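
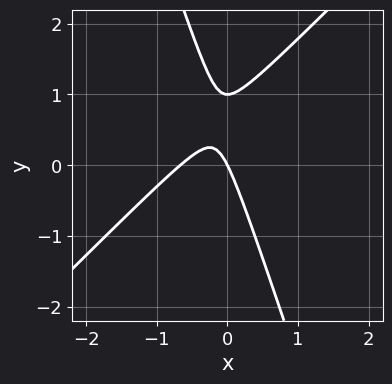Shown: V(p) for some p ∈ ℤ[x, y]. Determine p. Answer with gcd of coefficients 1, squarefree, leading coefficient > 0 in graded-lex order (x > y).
3*x^2 - 2*x*y - y^2 + 2*x + y

1. Degree: a generic line meets the curve in up to 2 points, so deg p = 2.
2. Observable constraints: the y-axis gridline crossings are at y ∈ {0, 1}; one x-axis crossing is at x = 0.
3. Solving for integer coefficients yields p as stated.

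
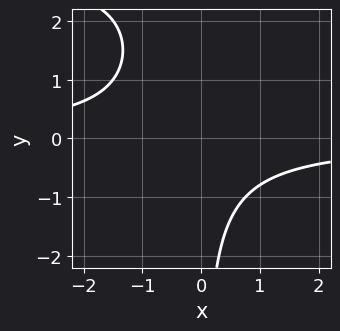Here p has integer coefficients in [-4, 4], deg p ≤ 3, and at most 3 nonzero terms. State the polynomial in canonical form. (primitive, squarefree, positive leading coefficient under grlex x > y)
x*y^2 - 3*x*y - 3

First, the degree is 3 — a generic line meets the curve in up to 3 points.
Next, checking where it meets the axes: it misses every integer gridline on the x-axis; the curve avoids every integer y-axis point in the box.
Finally, assembling these constraints gives the stated polynomial.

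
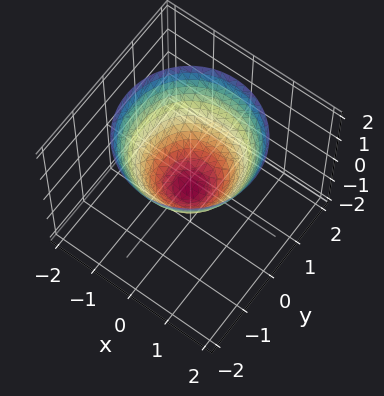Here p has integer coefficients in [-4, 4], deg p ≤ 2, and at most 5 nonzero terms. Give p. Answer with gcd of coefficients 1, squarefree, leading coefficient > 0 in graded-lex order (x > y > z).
(a) Degree: no degree-1 surface has this shape, so deg p = 2.
(b) Symmetries: rotational symmetry about the z-axis ⇒ p depends on x, y only through x² + y².
(c) Observable constraints: a circular section at z = 0 has radius between 0 and 1.
(d) Fitting integer coefficients to these (and the overall shape) gives p.

2*x^2 + 2*y^2 - 2*z - 1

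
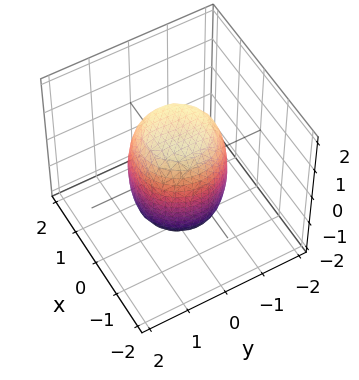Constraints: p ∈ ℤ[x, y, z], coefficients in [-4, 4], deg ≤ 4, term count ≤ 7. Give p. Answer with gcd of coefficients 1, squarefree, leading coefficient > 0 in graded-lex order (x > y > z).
First, the degree is 4 — no degree-3 surface has this shape.
Then, symmetries: the z-axis is an axis of rotation, so x and y enter only as x² + y².
Next, from the visible intercepts: a circular section at z = 1 has radius exactly 1.
Finally, putting this together gives p.

2*x^4 + 4*x^2*y^2 + 2*y^4 - x^2 - y^2 + z^2 - 2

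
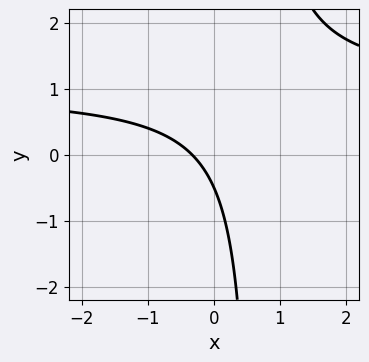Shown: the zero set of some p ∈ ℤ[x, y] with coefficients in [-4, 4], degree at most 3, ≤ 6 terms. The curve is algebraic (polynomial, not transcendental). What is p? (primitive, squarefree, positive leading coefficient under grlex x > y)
(a) The degree is 2 — the shape is more complex than any degree-1 curve.
(b) Matching integer coefficients to the picture gives p.

3*x*y - 3*x - 2*y - 1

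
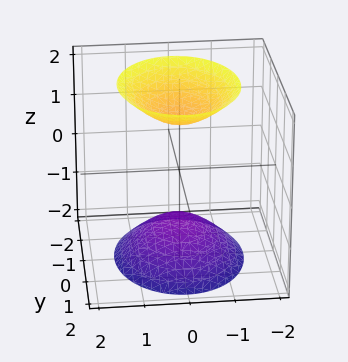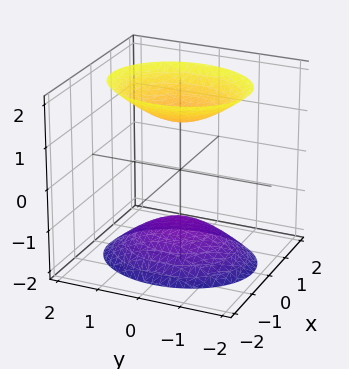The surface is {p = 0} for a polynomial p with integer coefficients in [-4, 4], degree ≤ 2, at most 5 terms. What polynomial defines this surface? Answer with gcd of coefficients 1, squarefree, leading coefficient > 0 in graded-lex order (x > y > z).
1. The picture has 2 separate pieces.
2. The degree is 2 — two separate bowl-shaped sheets opening away from each other; a quadric.
3. Symmetries: it's symmetric under y → −y, forcing even powers of y; the x ↦ −x reflection is a symmetry, so x appears only in even powers; it's symmetric under z → −z, forcing even powers of z.
4. Checking where it meets the axes: no y-intercept at any integer in the box; no x-intercept at any integer in the box.
5. Fitting integer coefficients to these (and the overall shape) gives p.

3*x^2 + 2*y^2 - 2*z^2 + 3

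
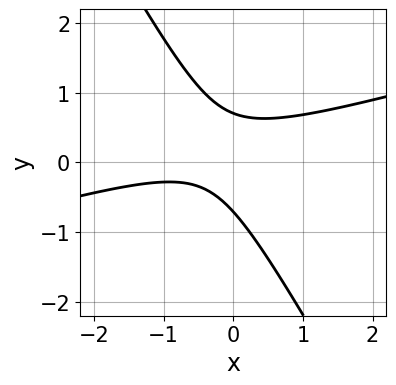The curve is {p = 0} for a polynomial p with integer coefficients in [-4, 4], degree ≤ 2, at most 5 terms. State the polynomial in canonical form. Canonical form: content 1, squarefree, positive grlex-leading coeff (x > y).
First, degree: no degree-1 curve has this shape, so deg p = 2.
Then, from the visible intercepts: no x-intercept at any integer in the box.
Finally, the integer polynomial consistent with all of this is the stated p.

x^2 - 3*x*y - 2*y^2 + x + 1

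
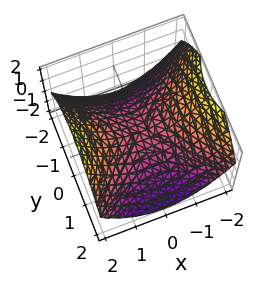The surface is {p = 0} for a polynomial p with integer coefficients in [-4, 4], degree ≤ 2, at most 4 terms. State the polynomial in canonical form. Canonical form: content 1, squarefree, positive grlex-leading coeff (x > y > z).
Degree: a saddle surface; a quadric, so deg p = 2.
Symmetries: the x ↦ −x reflection is a symmetry, so x appears only in even powers; mirror symmetry y ↦ −y ⇒ only even powers of y.
Observable constraints: it crosses the x-axis at the gridline x = 0; it crosses the y-axis at the gridline y = 0.
Solving for integer coefficients yields p as stated.

x^2 - y^2 - 2*z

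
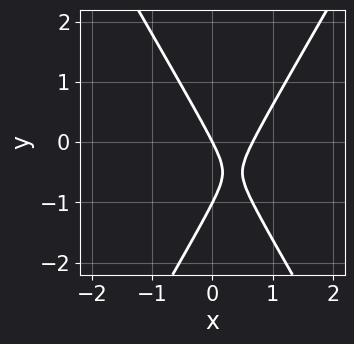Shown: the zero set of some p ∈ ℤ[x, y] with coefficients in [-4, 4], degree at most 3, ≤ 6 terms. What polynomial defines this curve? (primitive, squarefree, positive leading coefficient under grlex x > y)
First, the degree is 2 — a generic line meets the curve in up to 2 points.
Next, observable constraints: the y-axis gridline crossings are at y ∈ {-1, 0}; it meets the x-axis at x = 0 (among the integer gridlines).
Finally, fitting integer coefficients to these (and the overall shape) gives p.

3*x^2 - y^2 - 2*x - y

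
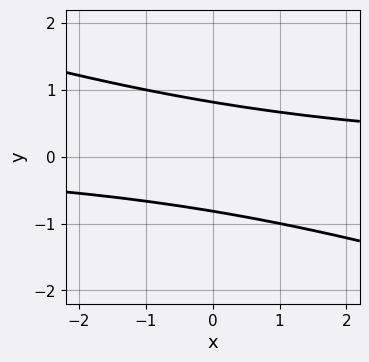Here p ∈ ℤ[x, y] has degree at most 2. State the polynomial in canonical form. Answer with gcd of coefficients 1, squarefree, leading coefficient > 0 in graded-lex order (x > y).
x*y + 3*y^2 - 2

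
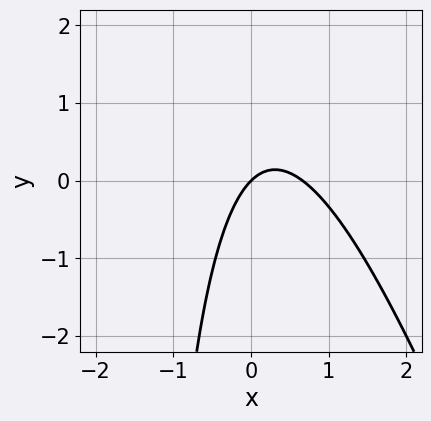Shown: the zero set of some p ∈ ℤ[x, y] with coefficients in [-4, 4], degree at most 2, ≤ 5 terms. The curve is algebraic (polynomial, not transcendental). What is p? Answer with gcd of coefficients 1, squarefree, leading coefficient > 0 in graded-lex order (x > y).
(a) The degree is 2 — no degree-1 curve has this shape.
(b) Against the integer gridlines: it crosses the x-axis at the gridline x = 0; it crosses the y-axis at the gridline y = 0.
(c) Putting this together gives p.

3*x^2 + x*y - 2*x + 2*y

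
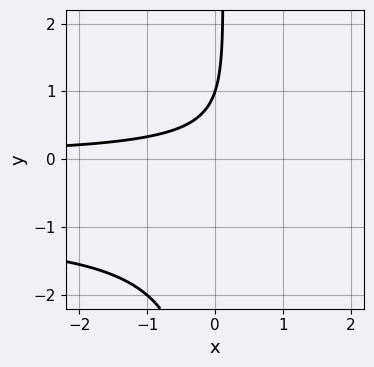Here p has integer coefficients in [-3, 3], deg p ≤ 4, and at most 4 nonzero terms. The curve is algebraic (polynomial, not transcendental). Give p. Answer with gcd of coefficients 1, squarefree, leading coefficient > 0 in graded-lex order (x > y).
3*x*y^2 + 3*x*y - 2*y + 2

First, degree: the shape is more complex than any degree-2 curve, so deg p = 3.
Next, observable constraints: no x-intercept at any integer in the box; it meets the y-axis at y = 1 (among the integer gridlines).
Finally, matching integer coefficients to the picture gives p.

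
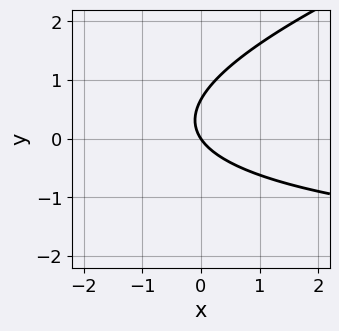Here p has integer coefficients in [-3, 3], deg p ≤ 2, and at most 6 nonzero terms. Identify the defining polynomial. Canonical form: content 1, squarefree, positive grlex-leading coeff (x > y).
x*y - 3*y^2 + 3*x + 2*y

Degree: no degree-1 curve has this shape, so deg p = 2.
From the visible intercepts: it meets the y-axis at y = 0 (among the integer gridlines); it meets the x-axis at x = 0 (among the integer gridlines).
Solving for integer coefficients yields p as stated.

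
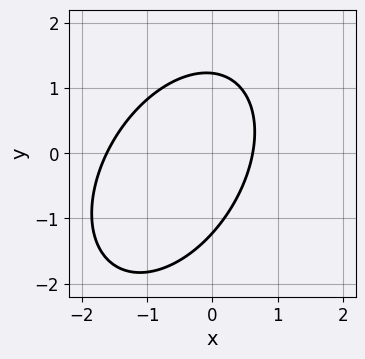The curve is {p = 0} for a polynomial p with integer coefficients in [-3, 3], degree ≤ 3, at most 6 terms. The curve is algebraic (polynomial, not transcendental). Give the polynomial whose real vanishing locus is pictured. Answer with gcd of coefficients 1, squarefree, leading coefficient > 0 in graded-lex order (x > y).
(a) deg p = 2.
(b) Solving for integer coefficients yields p as stated.

3*x^2 - 2*x*y + 2*y^2 + 3*x - 3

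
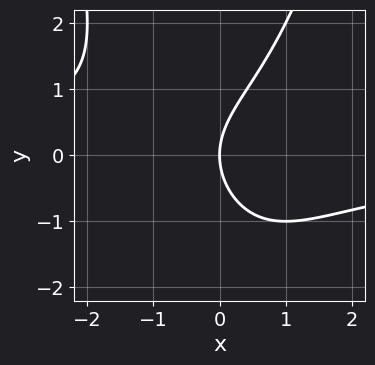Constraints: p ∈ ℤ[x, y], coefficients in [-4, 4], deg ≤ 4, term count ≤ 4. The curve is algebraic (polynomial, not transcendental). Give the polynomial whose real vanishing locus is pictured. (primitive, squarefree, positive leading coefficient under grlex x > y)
x^2*y - y^2 + 2*x

The degree is 3 — a generic line meets the curve in up to 3 points.
Checking where it meets the axes: it meets the y-axis at y = 0 (among the integer gridlines); one x-axis crossing is at x = 0.
Matching integer coefficients to the picture gives p.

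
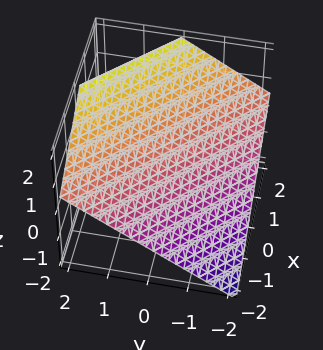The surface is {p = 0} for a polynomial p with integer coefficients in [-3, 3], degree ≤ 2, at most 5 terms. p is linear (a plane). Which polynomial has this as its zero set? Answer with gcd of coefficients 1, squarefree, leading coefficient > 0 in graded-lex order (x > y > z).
2*x + 2*y - 3*z + 2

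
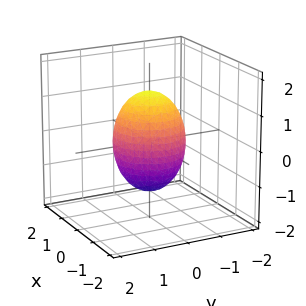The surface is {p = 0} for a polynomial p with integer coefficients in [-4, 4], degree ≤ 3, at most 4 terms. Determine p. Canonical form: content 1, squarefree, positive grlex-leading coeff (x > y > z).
2*x^2 + 2*y^2 + z^2 - 2

First, deg p = 2. A closed, bounded, convex surface; a quadric.
Next, symmetry: every cross-section ⟂ z is a circle, so x, y appear only via x² + y²; it's symmetric under z → −z, forcing even powers of z.
Next, checking where it meets the axes: the x-axis gridline crossings are at x ∈ {-1, 1}; among the integer gridlines, it crosses the y-axis at y ∈ {-1, 1}; a circular section at z = 0 has radius exactly 1.
Finally, assembling these constraints gives the stated polynomial.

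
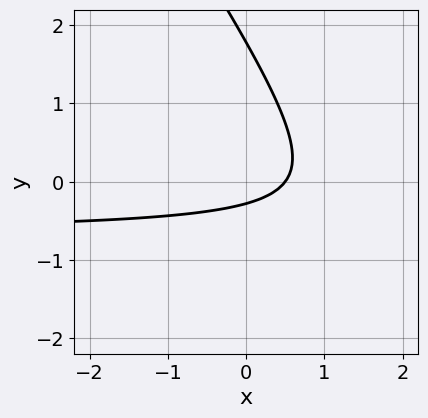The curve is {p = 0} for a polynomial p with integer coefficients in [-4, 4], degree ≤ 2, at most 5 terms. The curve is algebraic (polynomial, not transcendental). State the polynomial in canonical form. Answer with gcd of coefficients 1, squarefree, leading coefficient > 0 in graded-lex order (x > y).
First, deg p = 2.
Finally, the integer polynomial consistent with all of this is the stated p.

3*x*y + 2*y^2 + 2*x - 3*y - 1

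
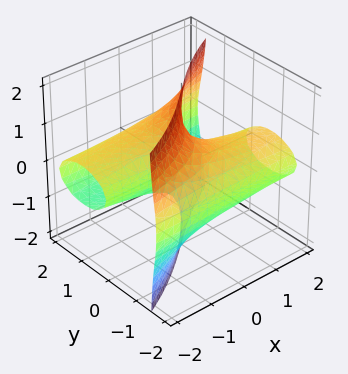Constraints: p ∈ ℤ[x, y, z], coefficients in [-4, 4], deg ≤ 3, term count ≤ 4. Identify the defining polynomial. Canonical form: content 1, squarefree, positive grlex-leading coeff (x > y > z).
2*x*z^2 - y^3 - 3*y*z^2 + 3*y

1. Degree: no degree-2 surface has this shape, so deg p = 3.
2. From the axis intercepts and sections: the visible x-axis segment lies entirely on the surface; it meets the y-axis at y = 0 (among the integer gridlines); every point of the z-axis in the box is on the surface.
3. Putting this together gives p.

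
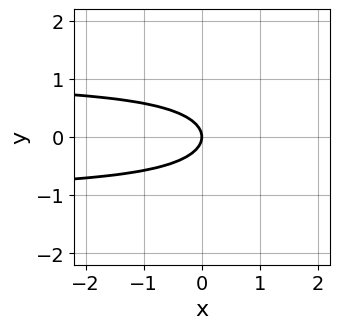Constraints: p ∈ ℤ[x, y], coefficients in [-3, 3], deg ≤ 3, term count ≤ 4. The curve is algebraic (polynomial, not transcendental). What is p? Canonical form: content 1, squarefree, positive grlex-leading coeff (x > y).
x*y^2 - 2*y^2 - x

First, deg p = 3.
Then, symmetries: mirror symmetry y ↦ −y ⇒ only even powers of y.
Then, observable constraints: it meets the y-axis at y = 0 (among the integer gridlines); it meets the x-axis at x = 0 (among the integer gridlines).
Finally, assembling these constraints gives the stated polynomial.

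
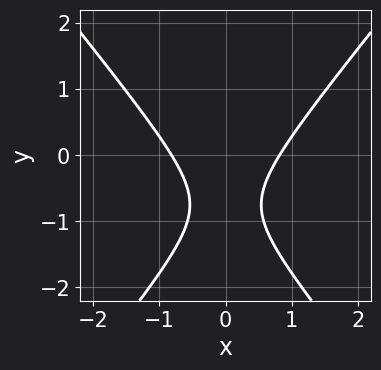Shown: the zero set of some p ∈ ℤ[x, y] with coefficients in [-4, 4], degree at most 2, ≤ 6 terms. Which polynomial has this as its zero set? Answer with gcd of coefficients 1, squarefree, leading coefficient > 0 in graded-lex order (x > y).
3*x^2 - 2*y^2 - 3*y - 2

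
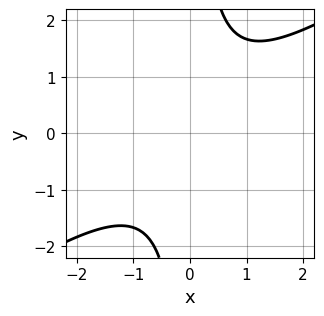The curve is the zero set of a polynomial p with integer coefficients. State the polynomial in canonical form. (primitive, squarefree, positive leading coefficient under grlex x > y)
2*x^2 - 3*x*y + 3

(a) Degree: the shape is more complex than any degree-1 curve, so deg p = 2.
(b) Observable constraints: the curve avoids every integer y-axis point in the box; it misses every integer gridline on the x-axis.
(c) These observations pin down the coefficients.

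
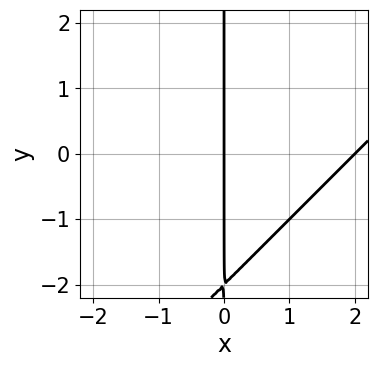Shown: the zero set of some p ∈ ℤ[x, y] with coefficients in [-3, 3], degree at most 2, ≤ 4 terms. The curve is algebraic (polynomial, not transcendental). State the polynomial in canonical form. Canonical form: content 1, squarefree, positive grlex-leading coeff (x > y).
(a) The degree is 2 — no degree-1 curve has this shape.
(b) Reading off the gridlines: the visible y-axis segment lies entirely on the curve; among the integer gridlines, it crosses the x-axis at x ∈ {0, 2}.
(c) Together with the visible shape, these determine p as stated.

x^2 - x*y - 2*x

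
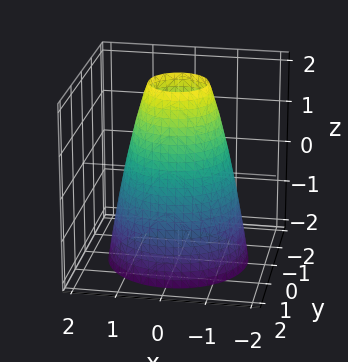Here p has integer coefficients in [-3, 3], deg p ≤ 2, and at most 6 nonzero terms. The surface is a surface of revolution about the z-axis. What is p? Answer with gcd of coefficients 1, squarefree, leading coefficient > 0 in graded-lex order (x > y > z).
(a) Degree: no degree-1 surface has this shape, so deg p = 2.
(b) Symmetries: rotational symmetry about the z-axis ⇒ p depends on x, y only through x² + y².
(c) From the visible intercepts: a circular section at z = -1 has radius between 1 and 2; the surface avoids every integer z-axis point in the box.
(d) Together with the visible shape, these determine p as stated.

2*x^2 + 2*y^2 + z - 3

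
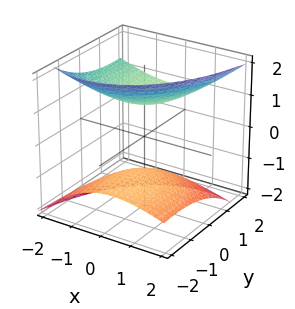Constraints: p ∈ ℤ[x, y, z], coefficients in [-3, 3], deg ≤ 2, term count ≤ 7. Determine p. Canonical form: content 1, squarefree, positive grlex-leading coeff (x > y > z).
2*x^2 + 2*x*z + y^2 - 3*y*z - 3*z^2 + 3

First, the picture has 2 separate pieces. Treating them together as one polynomial.
Then, the degree is 2 — no degree-1 surface has this shape.
Then, observable constraints: among the integer gridlines, it crosses the z-axis at z ∈ {-1, 1}; no x-intercept at any integer in the box; it misses every integer gridline on the y-axis.
Finally, these observations pin down the coefficients.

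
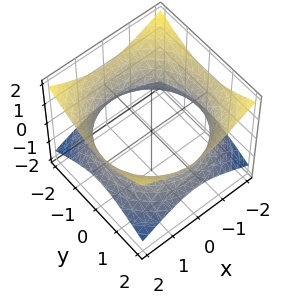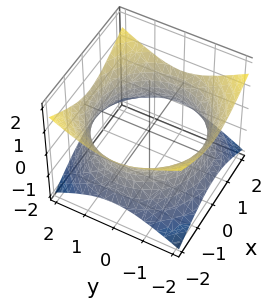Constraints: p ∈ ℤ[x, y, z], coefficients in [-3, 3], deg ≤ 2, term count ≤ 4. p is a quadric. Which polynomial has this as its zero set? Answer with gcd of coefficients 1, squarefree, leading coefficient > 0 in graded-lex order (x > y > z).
x^2 + y^2 - 2*z^2 - 3

(a) The degree is 2 — an hourglass — one-sheet hyperboloid; a quadric.
(b) Symmetries: the z ↦ −z reflection is a symmetry, so z appears only in even powers; rotational symmetry about the z-axis ⇒ p depends on x, y only through x² + y².
(c) Observable constraints: a circular section at z = 0 has radius between 1 and 2; the surface avoids every integer z-axis point in the box.
(d) Fitting integer coefficients to these (and the overall shape) gives p.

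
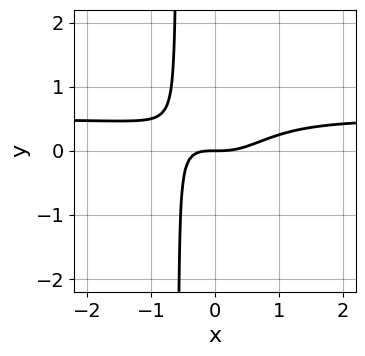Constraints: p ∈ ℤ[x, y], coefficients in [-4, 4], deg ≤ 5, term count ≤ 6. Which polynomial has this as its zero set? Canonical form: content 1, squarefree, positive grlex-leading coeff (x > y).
2*x^3*y - x^3 + x*y + y

1. The degree is 4 — no degree-3 curve has this shape.
2. Reading off the gridlines: it meets the x-axis at x = 0 (among the integer gridlines); it crosses the y-axis at the gridline y = 0.
3. Fitting integer coefficients to these (and the overall shape) gives p.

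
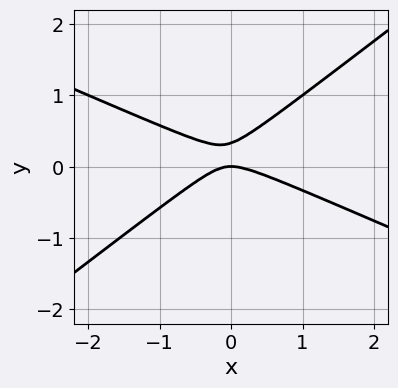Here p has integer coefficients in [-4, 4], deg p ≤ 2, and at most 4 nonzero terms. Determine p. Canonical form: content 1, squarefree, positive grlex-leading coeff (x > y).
x^2 + x*y - 3*y^2 + y

1. The degree is 2 — the shape is more complex than any degree-1 curve.
2. From the axis intercepts and sections: one x-axis crossing is at x = 0; one y-axis crossing is at y = 0.
3. Fitting integer coefficients to these (and the overall shape) gives p.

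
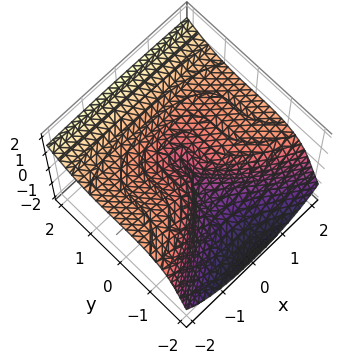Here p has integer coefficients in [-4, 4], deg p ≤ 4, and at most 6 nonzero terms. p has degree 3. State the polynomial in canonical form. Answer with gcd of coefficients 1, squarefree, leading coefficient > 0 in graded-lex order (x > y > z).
1. deg p = 3. A generic line meets the surface in up to 3 points.
2. From the axis intercepts and sections: one z-axis crossing is at z = 0; one y-axis crossing is at y = 0; it meets the x-axis at x = 0 (among the integer gridlines).
3. Solving for integer coefficients yields p as stated.

2*x^2*z - 2*y^3 + 3*z^3 - 3*x^2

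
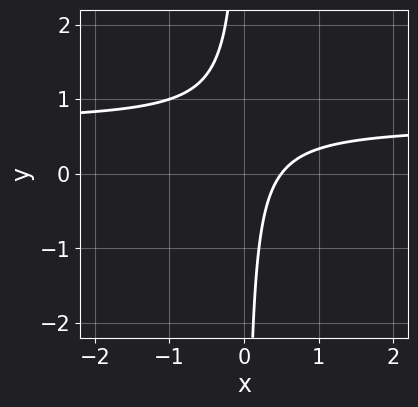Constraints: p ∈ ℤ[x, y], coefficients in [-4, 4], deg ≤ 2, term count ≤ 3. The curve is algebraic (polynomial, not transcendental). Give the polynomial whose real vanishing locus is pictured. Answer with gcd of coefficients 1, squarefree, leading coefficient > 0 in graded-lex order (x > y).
3*x*y - 2*x + 1

First, the degree is 2 — the shape is more complex than any degree-1 curve.
Next, observable constraints: it misses every integer gridline on the y-axis.
Finally, assembling these constraints gives the stated polynomial.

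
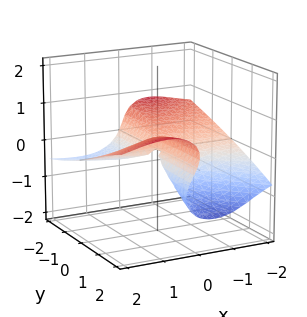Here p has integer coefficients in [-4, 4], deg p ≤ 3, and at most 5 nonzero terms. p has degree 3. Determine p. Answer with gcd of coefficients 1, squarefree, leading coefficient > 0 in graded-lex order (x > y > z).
First, deg p = 3.
Next, from the visible intercepts: it meets the z-axis at z = 0 (among the integer gridlines); the visible y-axis segment lies entirely on the surface; the visible x-axis segment lies entirely on the surface.
Finally, fitting integer coefficients to these (and the overall shape) gives p.

3*x^2*z + y*z^2 + 3*z^3 - 2*x*y - y*z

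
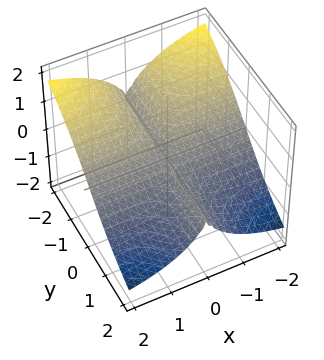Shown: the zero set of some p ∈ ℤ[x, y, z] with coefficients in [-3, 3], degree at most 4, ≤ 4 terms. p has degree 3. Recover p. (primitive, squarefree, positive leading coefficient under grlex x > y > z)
deg p = 3. The shape is more complex than any degree-2 surface.
Observable constraints: the visible y-axis segment lies entirely on the surface; it meets the z-axis at z = 0 (among the integer gridlines); the visible x-axis segment lies entirely on the surface.
Assembling these constraints gives the stated polynomial.

2*x^2*y + 2*x^2*z + z^3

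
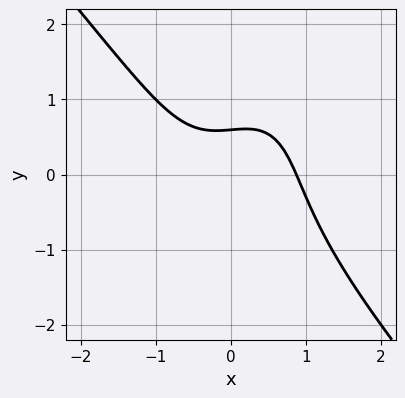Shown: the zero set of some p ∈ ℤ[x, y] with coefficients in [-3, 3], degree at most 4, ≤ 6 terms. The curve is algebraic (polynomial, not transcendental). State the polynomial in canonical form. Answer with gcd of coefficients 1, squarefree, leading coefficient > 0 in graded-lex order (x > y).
3*x^3 - x*y^2 + y^3 + 3*y - 2

deg p = 3. The shape is more complex than any degree-2 curve.
The integer polynomial consistent with all of this is the stated p.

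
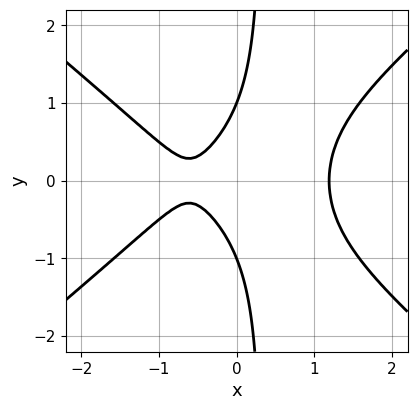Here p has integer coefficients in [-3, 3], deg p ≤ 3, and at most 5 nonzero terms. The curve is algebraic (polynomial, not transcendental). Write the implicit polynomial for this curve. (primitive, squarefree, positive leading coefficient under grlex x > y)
2*x^3 - 3*x*y^2 + y^2 - 2*x - 1

(a) deg p = 3. A generic line meets the curve in up to 3 points.
(b) Symmetries: it's symmetric under y → −y, forcing even powers of y.
(c) From the visible intercepts: the y-axis gridline crossings are at y ∈ {-1, 1}.
(d) Assembling these constraints gives the stated polynomial.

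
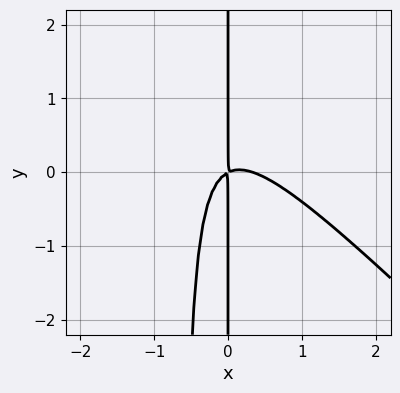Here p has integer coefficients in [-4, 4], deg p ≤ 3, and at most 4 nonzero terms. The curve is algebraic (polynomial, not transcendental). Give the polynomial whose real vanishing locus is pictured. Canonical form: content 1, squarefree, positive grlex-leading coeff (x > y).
3*x^3 + 3*x^2*y - x^2 + 2*x*y

Degree: the shape is more complex than any degree-2 curve, so deg p = 3.
Checking where it meets the axes: the visible y-axis segment lies entirely on the curve.
The integer polynomial consistent with all of this is the stated p.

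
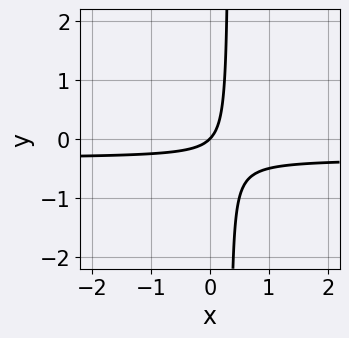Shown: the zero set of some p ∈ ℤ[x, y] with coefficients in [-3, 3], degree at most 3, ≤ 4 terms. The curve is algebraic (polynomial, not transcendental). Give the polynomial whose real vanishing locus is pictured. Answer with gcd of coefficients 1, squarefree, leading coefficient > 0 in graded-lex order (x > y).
3*x*y + x - y

1. deg p = 2.
2. Checking where it meets the axes: it crosses the x-axis at the gridline x = 0; it meets the y-axis at y = 0 (among the integer gridlines).
3. Fitting integer coefficients to these (and the overall shape) gives p.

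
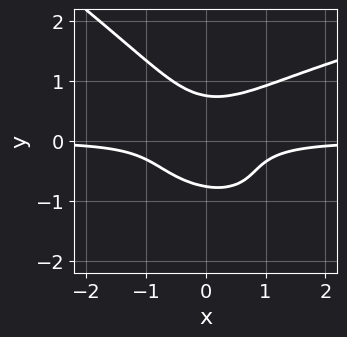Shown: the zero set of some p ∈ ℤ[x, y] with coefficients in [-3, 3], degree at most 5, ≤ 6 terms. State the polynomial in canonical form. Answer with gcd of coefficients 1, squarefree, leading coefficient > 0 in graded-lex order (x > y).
2*x*y^3 + 3*y^4 - 3*x^2*y - 1

(a) The degree is 4 — a generic line meets the curve in up to 4 points.
(b) From the visible intercepts: no x-intercept at any integer in the box.
(c) Together with the visible shape, these determine p as stated.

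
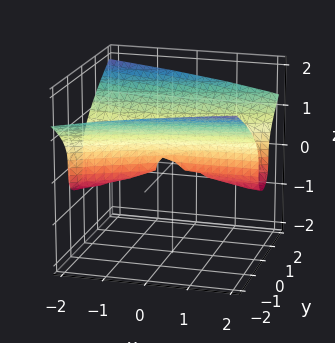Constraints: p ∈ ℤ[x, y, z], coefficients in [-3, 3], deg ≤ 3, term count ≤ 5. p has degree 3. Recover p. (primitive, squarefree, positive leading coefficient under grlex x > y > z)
2*z^3 + x*y - 2*y^2

(a) Degree: the shape is more complex than any degree-2 surface, so deg p = 3.
(b) Observable constraints: the visible x-axis segment lies entirely on the surface; one z-axis crossing is at z = 0; it meets the y-axis at y = 0 (among the integer gridlines).
(c) Putting this together gives p.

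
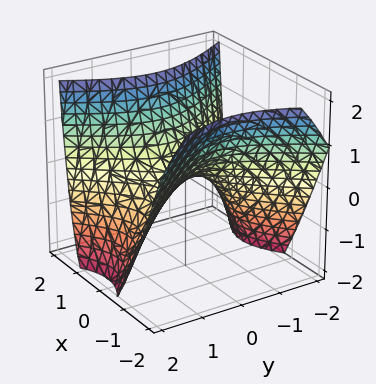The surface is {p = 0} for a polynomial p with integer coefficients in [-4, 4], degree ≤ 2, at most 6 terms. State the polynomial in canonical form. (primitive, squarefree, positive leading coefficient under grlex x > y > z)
3*x^2 + x*z - 2*y^2 - 3*z

Degree: no degree-1 surface has this shape, so deg p = 2.
From the axis intercepts and sections: one y-axis crossing is at y = 0; it crosses the z-axis at the gridline z = 0; it crosses the x-axis at the gridline x = 0.
Matching integer coefficients to the picture gives p.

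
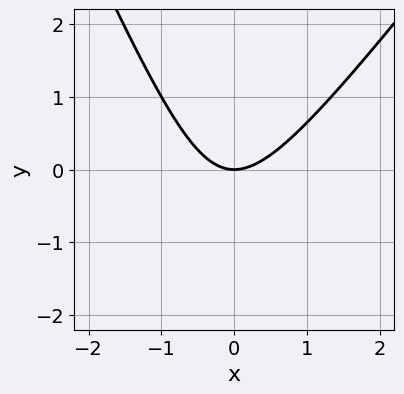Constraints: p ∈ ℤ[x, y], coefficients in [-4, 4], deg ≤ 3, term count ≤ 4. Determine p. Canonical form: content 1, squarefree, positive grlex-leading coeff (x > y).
3*x^2 - x*y - y^2 - 3*y

The degree is 2 — the shape is more complex than any degree-1 curve.
Checking where it meets the axes: it meets the y-axis at y = 0 (among the integer gridlines); it crosses the x-axis at the gridline x = 0.
These observations pin down the coefficients.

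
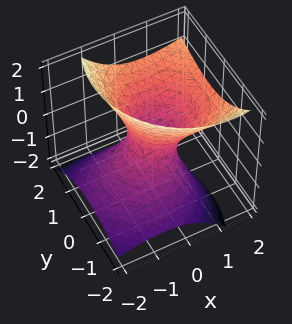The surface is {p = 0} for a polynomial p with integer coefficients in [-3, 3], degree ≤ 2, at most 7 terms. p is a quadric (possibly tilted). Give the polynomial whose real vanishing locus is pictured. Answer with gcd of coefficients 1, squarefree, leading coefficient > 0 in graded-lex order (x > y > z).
deg p = 2.
Reading off the gridlines: no z-intercept at any integer in the box.
Matching integer coefficients to the picture gives p.

2*x^2 - 3*x*z + 2*y^2 - 2*y*z - 2*z^2 - 1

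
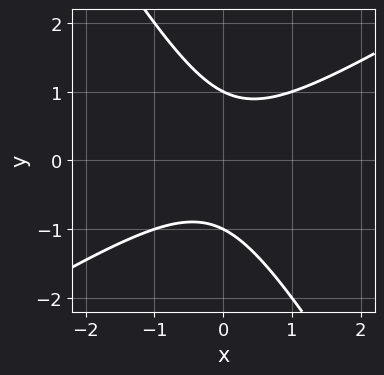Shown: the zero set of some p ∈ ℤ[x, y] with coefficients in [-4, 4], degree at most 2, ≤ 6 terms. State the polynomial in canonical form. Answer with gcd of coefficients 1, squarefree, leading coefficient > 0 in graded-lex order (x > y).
x^2 - x*y - y^2 + 1

(a) deg p = 2. The shape is more complex than any degree-1 curve.
(b) From the axis intercepts and sections: the curve avoids every integer x-axis point in the box; among the integer gridlines, it crosses the y-axis at y ∈ {-1, 1}.
(c) Matching integer coefficients to the picture gives p.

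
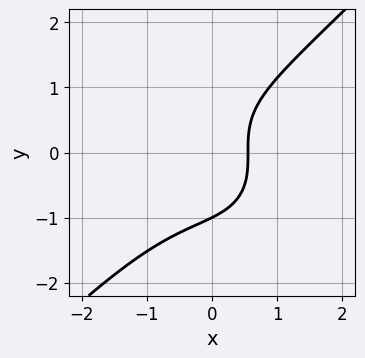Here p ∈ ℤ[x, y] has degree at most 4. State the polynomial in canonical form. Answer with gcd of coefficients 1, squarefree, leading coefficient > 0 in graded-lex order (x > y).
1. The degree is 3 — a generic line meets the curve in up to 3 points.
2. From the visible intercepts: it crosses the y-axis at the gridline y = -1.
3. Together with the visible shape, these determine p as stated.

2*x^3 - 2*y^3 + 3*x - 2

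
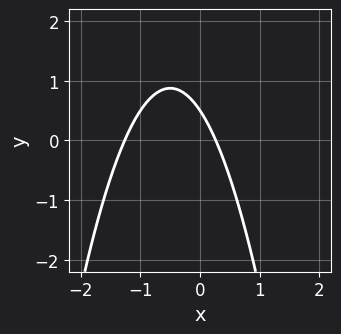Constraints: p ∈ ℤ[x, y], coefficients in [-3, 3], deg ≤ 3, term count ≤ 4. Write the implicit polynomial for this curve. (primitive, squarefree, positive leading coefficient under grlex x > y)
3*x^2 + 3*x + 2*y - 1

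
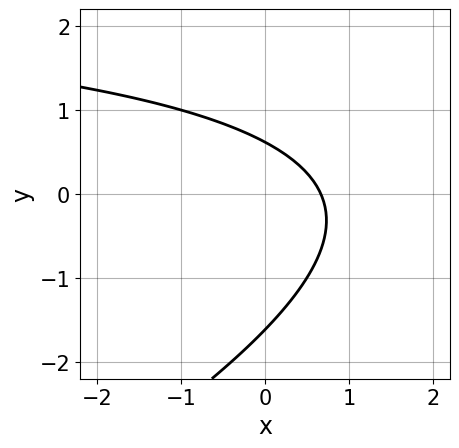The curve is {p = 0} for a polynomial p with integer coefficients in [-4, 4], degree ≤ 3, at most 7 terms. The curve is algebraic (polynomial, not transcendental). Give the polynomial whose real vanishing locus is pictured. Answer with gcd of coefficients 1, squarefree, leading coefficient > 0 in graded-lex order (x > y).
x*y - 2*y^2 - 3*x - 2*y + 2

Degree: a generic line meets the curve in up to 2 points, so deg p = 2.
Putting this together gives p.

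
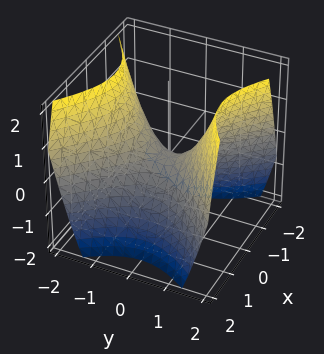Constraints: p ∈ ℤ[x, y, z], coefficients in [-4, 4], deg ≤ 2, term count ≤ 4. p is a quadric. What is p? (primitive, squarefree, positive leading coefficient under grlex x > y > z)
(a) deg p = 2.
(b) Symmetries: the y ↦ −y reflection is a symmetry, so y appears only in even powers; the x ↦ −x reflection is a symmetry, so x appears only in even powers.
(c) Against the integer gridlines: it meets the z-axis at z = 0 (among the integer gridlines); it meets the x-axis at x = 0 (among the integer gridlines).
(d) Fitting integer coefficients to these (and the overall shape) gives p.

x^2 - y^2 + z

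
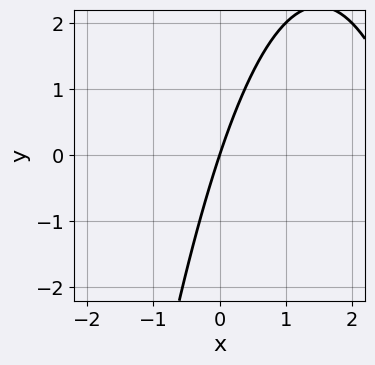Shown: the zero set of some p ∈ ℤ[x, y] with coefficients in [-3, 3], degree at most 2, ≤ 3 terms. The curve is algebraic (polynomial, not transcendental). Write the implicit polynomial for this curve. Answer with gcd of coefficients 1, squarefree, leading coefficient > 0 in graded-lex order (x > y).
(a) The degree is 2 — a generic line meets the curve in up to 2 points.
(b) Against the integer gridlines: it crosses the y-axis at the gridline y = 0; it crosses the x-axis at the gridline x = 0.
(c) Assembling these constraints gives the stated polynomial.

x^2 - 3*x + y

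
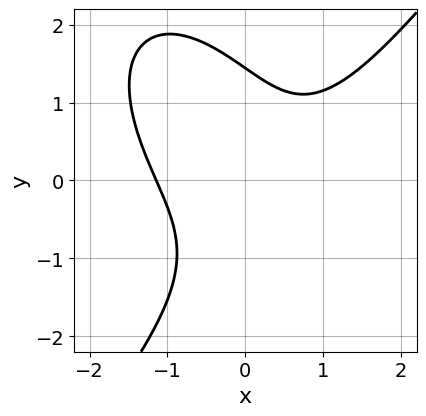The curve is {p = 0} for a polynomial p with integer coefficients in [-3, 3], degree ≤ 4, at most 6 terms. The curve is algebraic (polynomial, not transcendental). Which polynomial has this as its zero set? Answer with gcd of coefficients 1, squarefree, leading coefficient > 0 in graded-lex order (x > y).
2*x^3 - y^3 - 3*x*y + 3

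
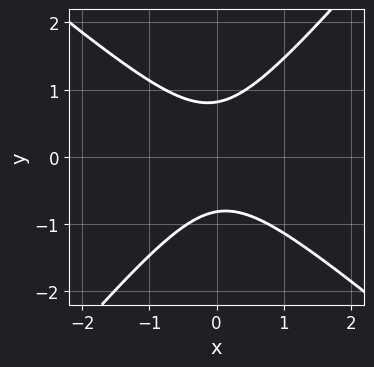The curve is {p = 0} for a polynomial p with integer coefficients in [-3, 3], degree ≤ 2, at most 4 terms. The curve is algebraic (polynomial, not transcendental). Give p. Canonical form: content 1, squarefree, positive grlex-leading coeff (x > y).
3*x^2 + x*y - 3*y^2 + 2

(a) The degree is 2 — the shape is more complex than any degree-1 curve.
(b) Against the integer gridlines: it misses every integer gridline on the x-axis.
(c) Matching integer coefficients to the picture gives p.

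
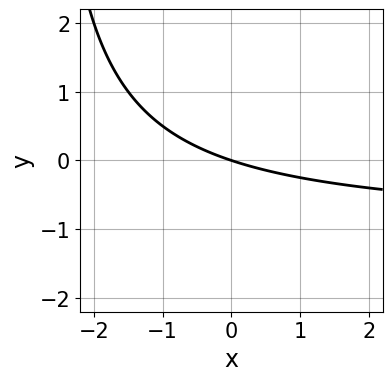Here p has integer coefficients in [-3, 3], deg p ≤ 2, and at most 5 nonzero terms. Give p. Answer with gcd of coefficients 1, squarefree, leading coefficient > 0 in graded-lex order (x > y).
x*y + x + 3*y

(a) Degree: a generic line meets the curve in up to 2 points, so deg p = 2.
(b) From the axis intercepts and sections: one x-axis crossing is at x = 0; it meets the y-axis at y = 0 (among the integer gridlines).
(c) Fitting integer coefficients to these (and the overall shape) gives p.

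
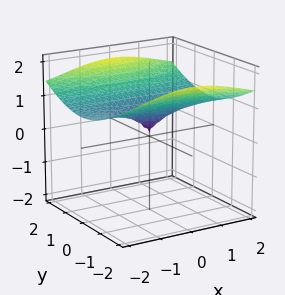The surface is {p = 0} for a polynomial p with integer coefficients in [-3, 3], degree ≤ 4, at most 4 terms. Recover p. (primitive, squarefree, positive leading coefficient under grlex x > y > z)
3*x^2*z + 2*z^3 - 3*x^2 - 3*y^2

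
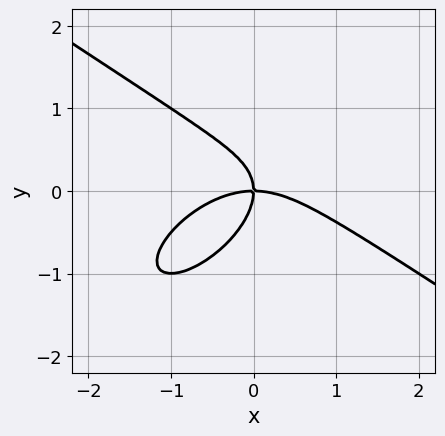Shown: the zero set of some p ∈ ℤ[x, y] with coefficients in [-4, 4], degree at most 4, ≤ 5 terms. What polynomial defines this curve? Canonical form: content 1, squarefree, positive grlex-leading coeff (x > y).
(a) The degree is 3 — a generic line meets the curve in up to 3 points.
(b) Against the integer gridlines: one y-axis crossing is at y = 0; it meets the x-axis at x = 0 (among the integer gridlines).
(c) Solving for integer coefficients yields p as stated.

x^3 - x*y^2 + 2*y^3 + 2*x*y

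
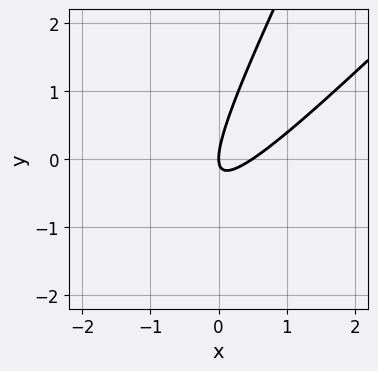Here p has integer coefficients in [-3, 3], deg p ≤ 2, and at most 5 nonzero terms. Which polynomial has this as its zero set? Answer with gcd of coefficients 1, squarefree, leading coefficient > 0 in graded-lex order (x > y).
2*x^2 - 3*x*y + y^2 - x

deg p = 2. A generic line meets the curve in up to 2 points.
From the visible intercepts: it crosses the x-axis at the gridline x = 0; it meets the y-axis at y = 0 (among the integer gridlines).
Solving for integer coefficients yields p as stated.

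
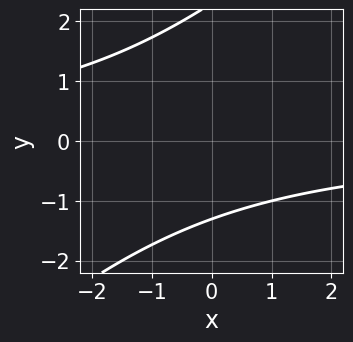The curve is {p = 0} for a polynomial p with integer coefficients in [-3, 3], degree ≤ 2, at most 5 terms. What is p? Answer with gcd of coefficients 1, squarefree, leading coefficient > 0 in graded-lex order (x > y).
(a) Degree: no degree-1 curve has this shape, so deg p = 2.
(b) Against the integer gridlines: it misses every integer gridline on the x-axis.
(c) Fitting integer coefficients to these (and the overall shape) gives p.

x*y - y^2 + y + 3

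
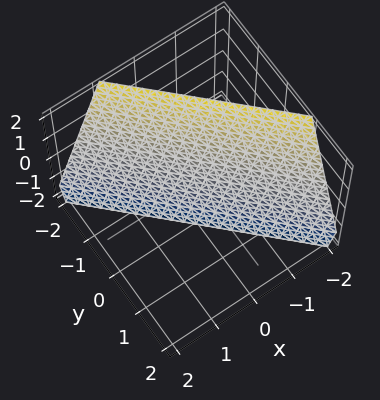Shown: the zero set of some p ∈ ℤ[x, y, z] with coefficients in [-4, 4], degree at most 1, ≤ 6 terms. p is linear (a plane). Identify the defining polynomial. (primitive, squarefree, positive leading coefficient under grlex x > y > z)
1. The degree is 1 — every cross-section is a straight line — this is a plane.
2. Checking where it meets the axes: it crosses the z-axis at the gridline z = -2.
3. Solving for integer coefficients yields p as stated.

3*x + 3*y + z + 2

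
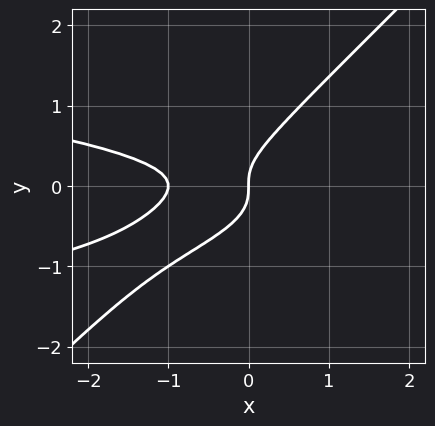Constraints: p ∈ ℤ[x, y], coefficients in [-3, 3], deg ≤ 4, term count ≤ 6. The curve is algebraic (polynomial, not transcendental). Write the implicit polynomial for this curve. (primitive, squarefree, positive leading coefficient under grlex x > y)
3*x*y^2 - 3*y^3 + x^2 + x

First, deg p = 3.
Then, from the axis intercepts and sections: one y-axis crossing is at y = 0; the x-axis gridline crossings are at x ∈ {-1, 0}.
Finally, fitting integer coefficients to these (and the overall shape) gives p.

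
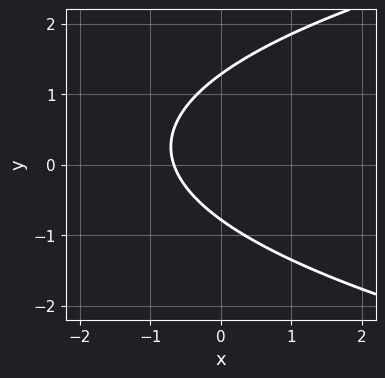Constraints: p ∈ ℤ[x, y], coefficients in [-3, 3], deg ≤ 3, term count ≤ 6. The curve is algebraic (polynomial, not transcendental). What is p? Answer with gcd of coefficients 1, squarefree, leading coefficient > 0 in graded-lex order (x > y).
1. The degree is 2 — no degree-1 curve has this shape.
2. The integer polynomial consistent with all of this is the stated p.

2*y^2 - 3*x - y - 2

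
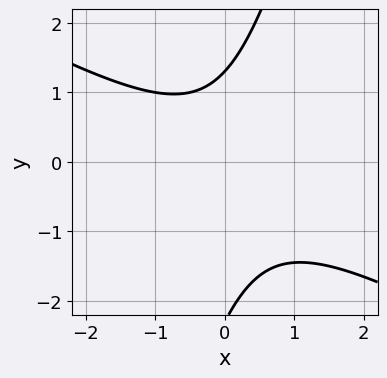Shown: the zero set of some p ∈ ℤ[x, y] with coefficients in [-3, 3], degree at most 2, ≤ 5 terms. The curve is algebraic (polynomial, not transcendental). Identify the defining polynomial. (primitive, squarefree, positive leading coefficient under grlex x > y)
2*x^2 + 3*x*y - y^2 - y + 3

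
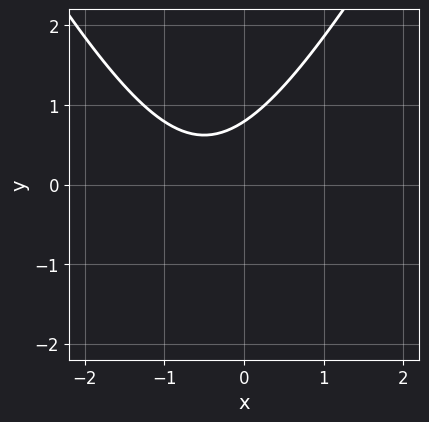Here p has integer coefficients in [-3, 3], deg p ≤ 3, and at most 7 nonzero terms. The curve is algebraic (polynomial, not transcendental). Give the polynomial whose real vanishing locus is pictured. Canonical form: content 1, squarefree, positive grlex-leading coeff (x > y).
First, the degree is 2 — a generic line meets the curve in up to 2 points.
Then, from the axis intercepts and sections: no x-intercept at any integer in the box.
Finally, together with the visible shape, these determine p as stated.

3*x^2 - y^2 + 3*x - 3*y + 3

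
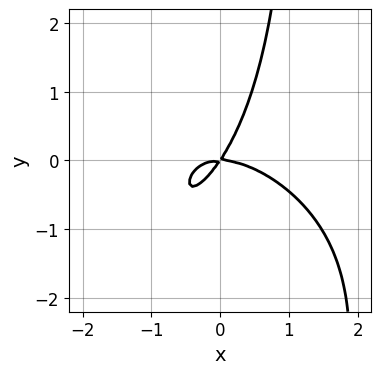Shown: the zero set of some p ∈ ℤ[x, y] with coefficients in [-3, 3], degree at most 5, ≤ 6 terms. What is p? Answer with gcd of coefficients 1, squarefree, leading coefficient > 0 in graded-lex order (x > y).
(a) The degree is 4 — no degree-3 curve has this shape.
(b) Observable constraints: it crosses the y-axis at the gridline y = 0; one x-axis crossing is at x = 0.
(c) These observations pin down the coefficients.

x^2*y^2 + 2*x^3 + x^2*y + 3*x*y - 2*y^2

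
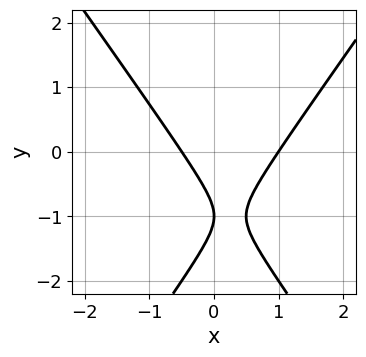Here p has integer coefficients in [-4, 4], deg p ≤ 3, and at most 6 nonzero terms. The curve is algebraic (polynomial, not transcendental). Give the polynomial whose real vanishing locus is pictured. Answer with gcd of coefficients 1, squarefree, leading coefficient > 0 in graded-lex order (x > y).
deg p = 2.
From the visible intercepts: it meets the x-axis at x = 1 (among the integer gridlines); it meets the y-axis at y = -1 (among the integer gridlines).
Together with the visible shape, these determine p as stated.

2*x^2 - y^2 - x - 2*y - 1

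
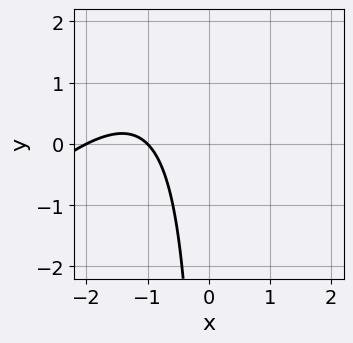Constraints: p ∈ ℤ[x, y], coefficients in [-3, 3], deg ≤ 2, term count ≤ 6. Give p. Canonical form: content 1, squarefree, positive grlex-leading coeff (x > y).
(a) deg p = 2.
(b) From the axis intercepts and sections: it misses every integer gridline on the y-axis; among the integer gridlines, it crosses the x-axis at x ∈ {-2, -1}.
(c) These observations pin down the coefficients.

x^2 - x*y + 3*x + 2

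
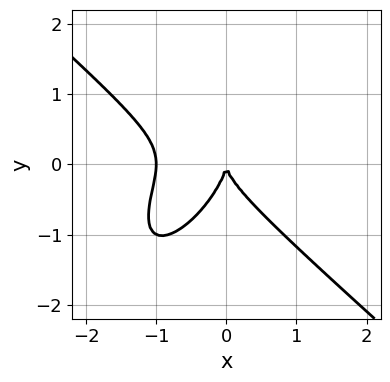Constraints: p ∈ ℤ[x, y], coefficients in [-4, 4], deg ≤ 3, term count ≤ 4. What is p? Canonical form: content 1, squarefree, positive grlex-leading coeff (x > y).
3*x^3 - 2*x*y^2 + 2*y^3 + 3*x^2

First, the degree is 3 — no degree-2 curve has this shape.
Next, against the integer gridlines: among the integer gridlines, it crosses the x-axis at x ∈ {-1, 0}; it crosses the y-axis at the gridline y = 0.
Finally, together with the visible shape, these determine p as stated.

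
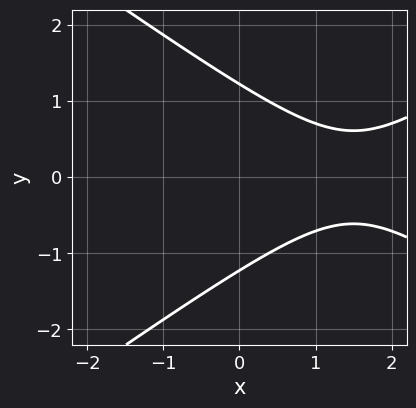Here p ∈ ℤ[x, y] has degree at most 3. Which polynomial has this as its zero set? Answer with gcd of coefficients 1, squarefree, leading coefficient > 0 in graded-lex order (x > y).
x^2 - 2*y^2 - 3*x + 3

Degree: a generic line meets the curve in up to 2 points, so deg p = 2.
Symmetries: it's symmetric under y → −y, forcing even powers of y.
From the visible intercepts: the curve avoids every integer x-axis point in the box.
Putting this together gives p.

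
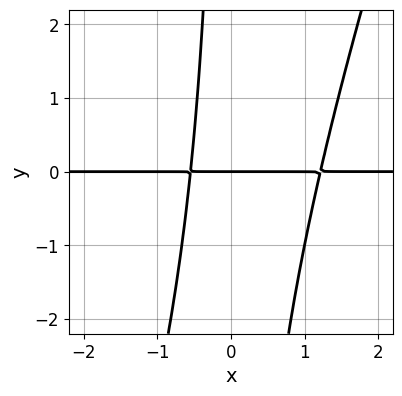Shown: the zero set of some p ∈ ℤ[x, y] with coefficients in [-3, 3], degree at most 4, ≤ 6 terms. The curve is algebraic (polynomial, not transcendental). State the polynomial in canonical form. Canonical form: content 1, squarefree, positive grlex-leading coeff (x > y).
3*x^2*y - x*y^2 - 2*x*y - 2*y

(a) deg p = 3.
(b) Reading off the gridlines: it crosses the y-axis at the gridline y = 0; the visible x-axis segment lies entirely on the curve.
(c) Solving for integer coefficients yields p as stated.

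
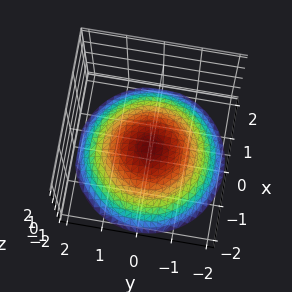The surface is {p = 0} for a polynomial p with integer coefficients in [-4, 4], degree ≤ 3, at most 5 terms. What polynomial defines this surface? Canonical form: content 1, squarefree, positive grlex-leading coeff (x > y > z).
x^2 + y^2 + 3*z + 2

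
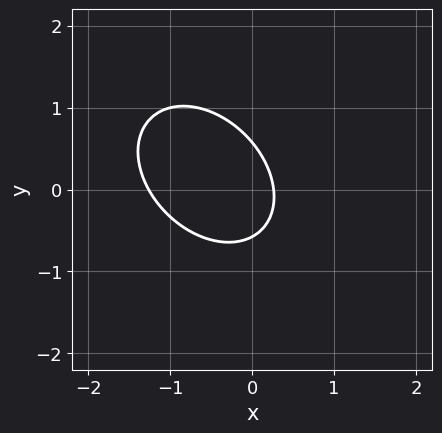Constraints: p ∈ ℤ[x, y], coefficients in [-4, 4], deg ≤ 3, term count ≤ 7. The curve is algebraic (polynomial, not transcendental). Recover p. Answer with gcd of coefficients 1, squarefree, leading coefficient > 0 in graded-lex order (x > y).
3*x^2 + 2*x*y + 3*y^2 + 3*x - 1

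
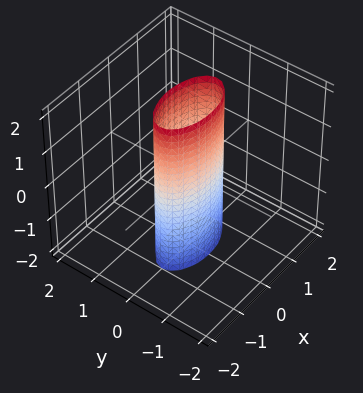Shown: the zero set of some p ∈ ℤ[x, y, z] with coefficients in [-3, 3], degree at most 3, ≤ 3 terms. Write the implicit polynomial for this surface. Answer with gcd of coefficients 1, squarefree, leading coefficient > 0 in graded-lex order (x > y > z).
x^2 + 3*y^2 - 1

The degree is 2 — constant cross-section along one axis; a quadric.
Symmetries: it's symmetric under z → −z, forcing even powers of z; mirror symmetry y ↦ −y ⇒ only even powers of y; the x ↦ −x reflection is a symmetry, so x appears only in even powers.
Observable constraints: among the integer gridlines, it crosses the x-axis at x ∈ {-1, 1}; no z-intercept at any integer in the box.
These observations pin down the coefficients.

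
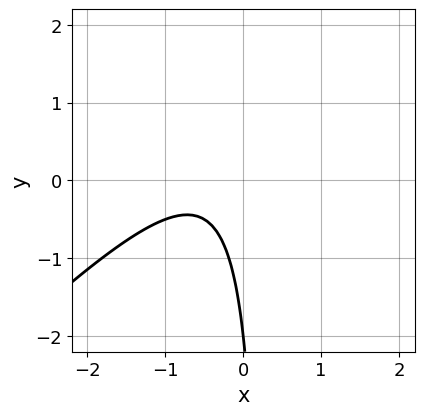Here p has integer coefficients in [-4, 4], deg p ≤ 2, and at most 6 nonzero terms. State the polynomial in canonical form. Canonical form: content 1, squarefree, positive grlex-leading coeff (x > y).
3*x^2 - 3*x*y + 3*x + y + 2

The degree is 2 — no degree-1 curve has this shape.
From the visible intercepts: it meets the y-axis at y = -2 (among the integer gridlines); it misses every integer gridline on the x-axis.
Matching integer coefficients to the picture gives p.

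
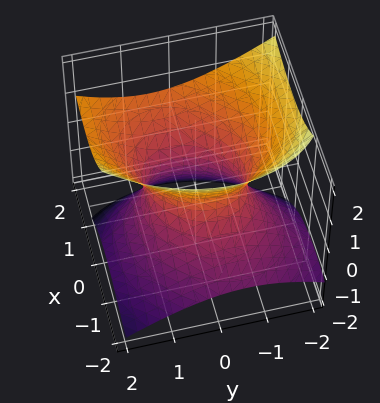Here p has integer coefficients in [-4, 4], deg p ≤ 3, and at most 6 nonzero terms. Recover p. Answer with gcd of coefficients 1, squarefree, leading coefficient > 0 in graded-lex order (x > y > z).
2*x^2 - x*y - 3*x*z + 2*y^2 - 3*z^2 - 2

1. Degree: a generic line meets the surface in up to 2 points, so deg p = 2.
2. From the visible intercepts: the surface avoids every integer z-axis point in the box; the x-axis gridline crossings are at x ∈ {-1, 1}; among the integer gridlines, it crosses the y-axis at y ∈ {-1, 1}.
3. Fitting integer coefficients to these (and the overall shape) gives p.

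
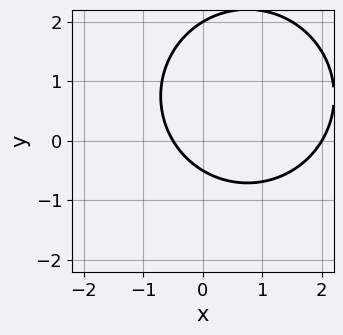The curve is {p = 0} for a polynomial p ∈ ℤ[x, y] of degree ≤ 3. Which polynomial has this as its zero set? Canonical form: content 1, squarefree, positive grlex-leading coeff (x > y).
(a) deg p = 2.
(b) Observable constraints: it meets the x-axis at x = 2 (among the integer gridlines); it crosses the y-axis at the gridline y = 2.
(c) Together with the visible shape, these determine p as stated.

2*x^2 + 2*y^2 - 3*x - 3*y - 2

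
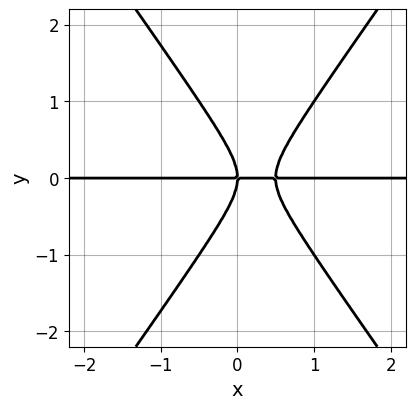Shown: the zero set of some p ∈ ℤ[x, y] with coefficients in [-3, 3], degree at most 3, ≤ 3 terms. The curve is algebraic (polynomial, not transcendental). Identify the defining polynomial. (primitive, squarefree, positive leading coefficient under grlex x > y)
2*x^2*y - y^3 - x*y

deg p = 3. No degree-2 curve has this shape.
From the axis intercepts and sections: it meets the y-axis at y = 0 (among the integer gridlines); every point of the x-axis in the box is on the curve.
Solving for integer coefficients yields p as stated.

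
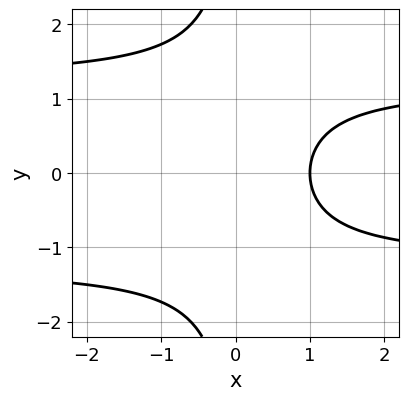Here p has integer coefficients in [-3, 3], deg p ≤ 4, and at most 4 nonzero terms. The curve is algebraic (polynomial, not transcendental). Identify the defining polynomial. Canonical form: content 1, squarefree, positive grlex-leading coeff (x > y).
2*x*y^2 - 3*x + 3

The degree is 3 — the shape is more complex than any degree-2 curve.
Symmetries: the y ↦ −y reflection is a symmetry, so y appears only in even powers.
From the axis intercepts and sections: no y-intercept at any integer in the box; one x-axis crossing is at x = 1.
Matching integer coefficients to the picture gives p.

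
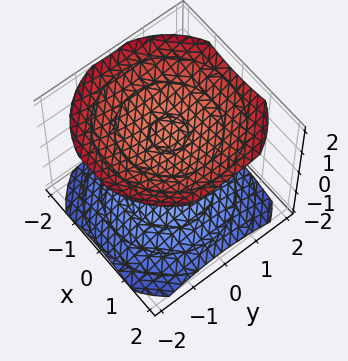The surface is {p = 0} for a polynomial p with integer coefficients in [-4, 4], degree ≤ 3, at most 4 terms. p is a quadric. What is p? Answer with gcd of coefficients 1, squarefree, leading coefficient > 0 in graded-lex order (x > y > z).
x^2 + y^2 - 2*z^2 + 3

1. I count 2 distinct pieces.
2. deg p = 2.
3. Symmetries: the surface is invariant under rotation about z: p = q(x² + y², z); mirror symmetry z ↦ −z ⇒ only even powers of z.
4. Checking where it meets the axes: it misses every integer gridline on the x-axis; the surface avoids every integer y-axis point in the box.
5. The integer polynomial consistent with all of this is the stated p.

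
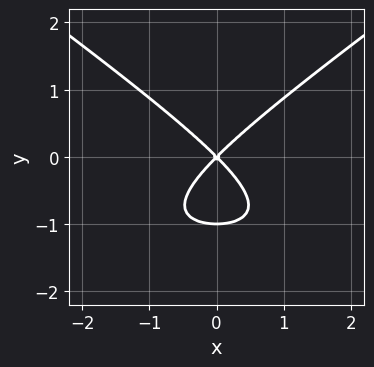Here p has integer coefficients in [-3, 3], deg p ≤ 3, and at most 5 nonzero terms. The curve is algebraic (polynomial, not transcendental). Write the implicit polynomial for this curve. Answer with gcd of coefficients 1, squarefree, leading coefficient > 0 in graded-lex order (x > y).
x^2*y - 2*y^3 + 2*x^2 - 2*y^2

(a) Degree: a generic line meets the curve in up to 3 points, so deg p = 3.
(b) Symmetries: mirror symmetry x ↦ −x ⇒ only even powers of x.
(c) Against the integer gridlines: it crosses the x-axis at the gridline x = 0; among the integer gridlines, it crosses the y-axis at y ∈ {-1, 0}.
(d) Assembling these constraints gives the stated polynomial.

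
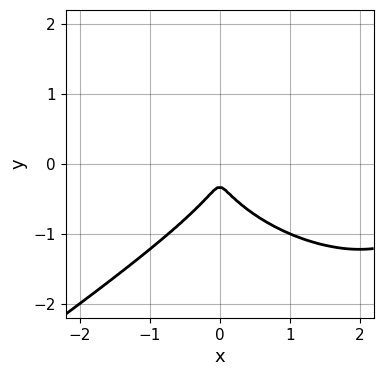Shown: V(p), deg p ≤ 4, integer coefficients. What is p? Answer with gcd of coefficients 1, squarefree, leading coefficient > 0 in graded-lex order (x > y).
First, deg p = 3. The shape is more complex than any degree-2 curve.
Finally, matching integer coefficients to the picture gives p.

x^3 - 3*y^3 - 3*x^2 - y^2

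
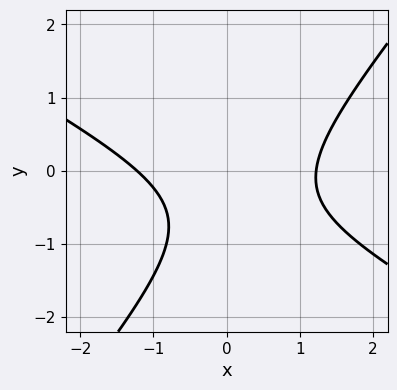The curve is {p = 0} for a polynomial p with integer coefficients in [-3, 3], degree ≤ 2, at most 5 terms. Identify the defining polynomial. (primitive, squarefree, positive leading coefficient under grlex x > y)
1. deg p = 2. The shape is more complex than any degree-1 curve.
2. From the axis intercepts and sections: it misses every integer gridline on the y-axis.
3. Solving for integer coefficients yields p as stated.

2*x^2 + 2*x*y - 3*y^2 - 3*y - 3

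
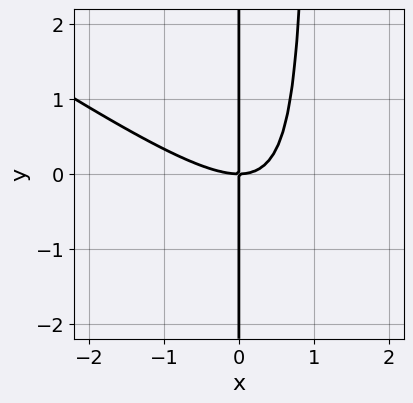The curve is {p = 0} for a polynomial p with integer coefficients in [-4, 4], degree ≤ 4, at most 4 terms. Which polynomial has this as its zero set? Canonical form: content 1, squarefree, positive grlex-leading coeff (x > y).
First, degree: the shape is more complex than any degree-2 curve, so deg p = 3.
Then, observable constraints: every point of the y-axis in the box is on the curve; it meets the x-axis at x = 0 (among the integer gridlines).
Finally, fitting integer coefficients to these (and the overall shape) gives p.

2*x^3 + 3*x^2*y - 3*x*y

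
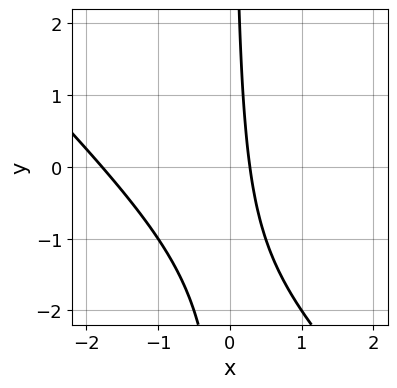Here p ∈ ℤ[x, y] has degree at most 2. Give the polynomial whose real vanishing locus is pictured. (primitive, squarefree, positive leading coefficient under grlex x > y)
Degree: a generic line meets the curve in up to 2 points, so deg p = 2.
Observable constraints: no y-intercept at any integer in the box.
Fitting integer coefficients to these (and the overall shape) gives p.

2*x^2 + 2*x*y + 3*x - 1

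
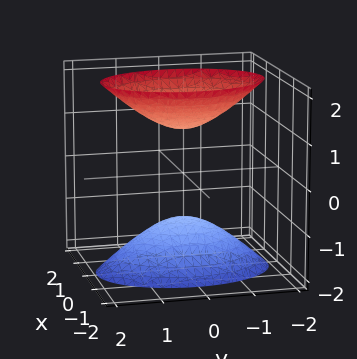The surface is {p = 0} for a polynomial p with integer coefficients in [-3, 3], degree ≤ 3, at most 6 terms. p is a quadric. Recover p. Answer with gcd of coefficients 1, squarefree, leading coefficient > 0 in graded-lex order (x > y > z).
First, I count 2 distinct pieces.
Next, degree: two separate bowl-shaped sheets opening away from each other; a quadric, so deg p = 2.
Then, symmetries: it's symmetric under x → −x, forcing even powers of x; mirror symmetry y ↦ −y ⇒ only even powers of y; the z ↦ −z reflection is a symmetry, so z appears only in even powers.
Next, from the axis intercepts and sections: among the integer gridlines, it crosses the z-axis at z ∈ {-1, 1}; it misses every integer gridline on the x-axis; the surface avoids every integer y-axis point in the box.
Finally, matching integer coefficients to the picture gives p.

2*x^2 + y^2 - z^2 + 1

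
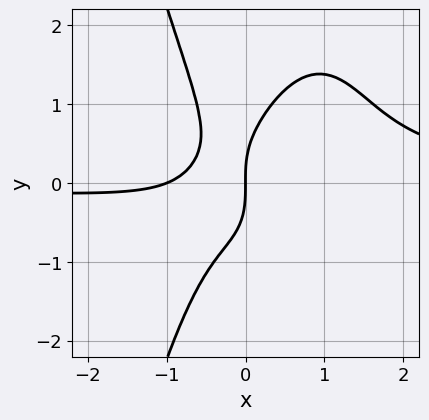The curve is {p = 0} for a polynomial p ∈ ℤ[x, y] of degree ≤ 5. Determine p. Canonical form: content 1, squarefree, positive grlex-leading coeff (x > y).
3*x^3*y - 2*x^2*y + y^3 - 2*x^2 - 2*x

1. The degree is 4 — the shape is more complex than any degree-3 curve.
2. Observable constraints: it crosses the y-axis at the gridline y = 0; the x-axis gridline crossings are at x ∈ {-1, 0}.
3. Solving for integer coefficients yields p as stated.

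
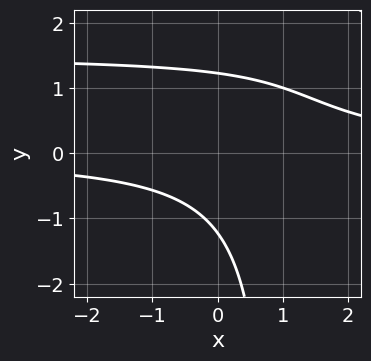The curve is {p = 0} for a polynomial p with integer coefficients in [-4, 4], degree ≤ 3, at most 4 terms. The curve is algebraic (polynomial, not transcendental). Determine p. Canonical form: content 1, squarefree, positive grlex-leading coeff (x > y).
deg p = 3.
From the visible intercepts: no x-intercept at any integer in the box.
These observations pin down the coefficients.

2*x*y^2 - 3*x*y - 2*y^2 + 3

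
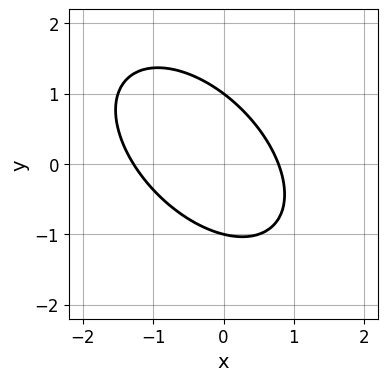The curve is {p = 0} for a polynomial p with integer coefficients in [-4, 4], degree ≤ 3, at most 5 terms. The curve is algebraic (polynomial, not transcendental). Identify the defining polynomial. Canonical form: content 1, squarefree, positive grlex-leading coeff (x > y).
1. deg p = 2.
2. Reading off the gridlines: among the integer gridlines, it crosses the y-axis at y ∈ {-1, 1}.
3. The integer polynomial consistent with all of this is the stated p.

2*x^2 + 2*x*y + 2*y^2 + x - 2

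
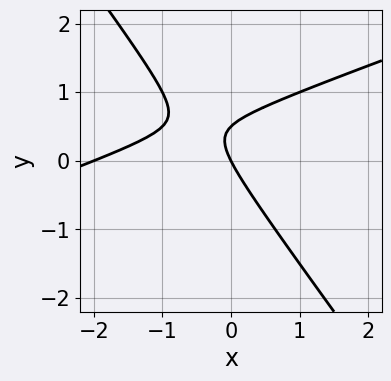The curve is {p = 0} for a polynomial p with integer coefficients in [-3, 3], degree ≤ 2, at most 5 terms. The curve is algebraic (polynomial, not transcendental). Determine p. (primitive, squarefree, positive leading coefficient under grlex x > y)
x^2 - 2*x*y - 2*y^2 + 2*x + y

(a) Degree: a generic line meets the curve in up to 2 points, so deg p = 2.
(b) Reading off the gridlines: one y-axis crossing is at y = 0; among the integer gridlines, it crosses the x-axis at x ∈ {-2, 0}.
(c) These observations pin down the coefficients.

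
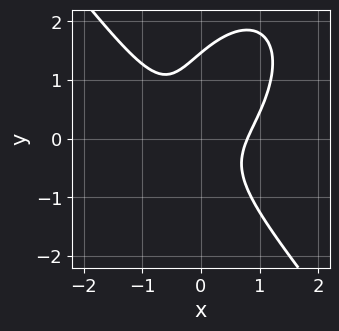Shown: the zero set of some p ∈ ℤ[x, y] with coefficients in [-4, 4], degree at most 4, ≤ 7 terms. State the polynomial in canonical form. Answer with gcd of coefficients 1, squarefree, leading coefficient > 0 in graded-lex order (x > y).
2*x^3 + y^3 - 2*x*y - y^2 - 1

Degree: no degree-2 curve has this shape, so deg p = 3.
The integer polynomial consistent with all of this is the stated p.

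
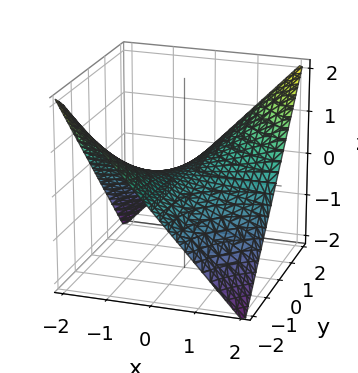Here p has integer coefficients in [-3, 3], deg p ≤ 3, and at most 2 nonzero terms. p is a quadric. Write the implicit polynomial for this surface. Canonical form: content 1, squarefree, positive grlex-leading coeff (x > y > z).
x*y - 2*z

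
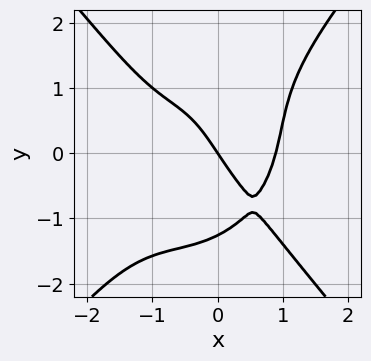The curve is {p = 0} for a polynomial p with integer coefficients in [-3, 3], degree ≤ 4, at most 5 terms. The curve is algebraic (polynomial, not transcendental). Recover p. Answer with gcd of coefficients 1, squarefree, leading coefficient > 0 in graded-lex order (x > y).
2*x^4 - y^4 + 2*x^3 - 3*x - 2*y

(a) Degree: no degree-3 curve has this shape, so deg p = 4.
(b) Against the integer gridlines: it crosses the x-axis at the gridline x = 0; it crosses the y-axis at the gridline y = 0.
(c) These observations pin down the coefficients.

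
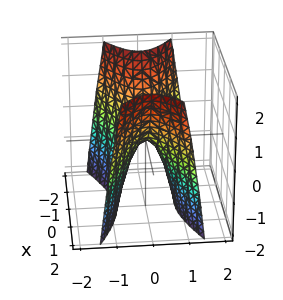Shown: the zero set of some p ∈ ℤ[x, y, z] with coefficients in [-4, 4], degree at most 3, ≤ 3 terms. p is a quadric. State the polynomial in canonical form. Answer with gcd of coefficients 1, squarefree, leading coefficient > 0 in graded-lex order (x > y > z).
(a) Degree: a saddle surface; a quadric, so deg p = 2.
(b) Symmetries: mirror symmetry x ↦ −x ⇒ only even powers of x; the y ↦ −y reflection is a symmetry, so y appears only in even powers.
(c) From the visible intercepts: it meets the x-axis at x = 0 (among the integer gridlines); it crosses the y-axis at the gridline y = 0; one z-axis crossing is at z = 0.
(d) These observations pin down the coefficients.

x^2 - 3*y^2 - z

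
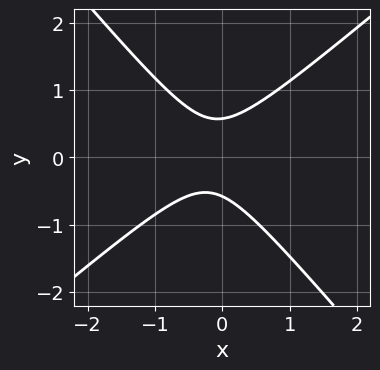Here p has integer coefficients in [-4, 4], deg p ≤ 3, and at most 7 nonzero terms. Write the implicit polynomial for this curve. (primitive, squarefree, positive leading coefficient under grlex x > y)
First, the degree is 2 — the shape is more complex than any degree-1 curve.
Next, from the visible intercepts: the curve avoids every integer x-axis point in the box.
Finally, putting this together gives p.

3*x^2 - x*y - 3*y^2 + x + 1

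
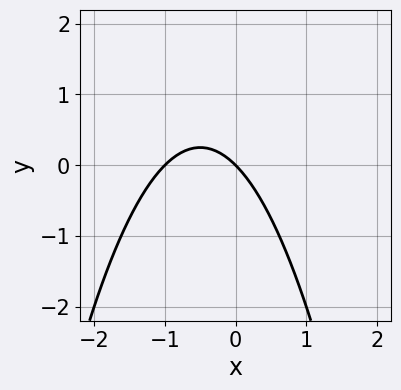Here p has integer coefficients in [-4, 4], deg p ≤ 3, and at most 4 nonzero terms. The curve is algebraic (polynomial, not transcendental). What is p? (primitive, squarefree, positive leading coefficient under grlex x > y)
x^2 + x + y

(a) The degree is 2 — the shape is more complex than any degree-1 curve.
(b) From the axis intercepts and sections: among the integer gridlines, it crosses the x-axis at x ∈ {-1, 0}; it meets the y-axis at y = 0 (among the integer gridlines).
(c) Fitting integer coefficients to these (and the overall shape) gives p.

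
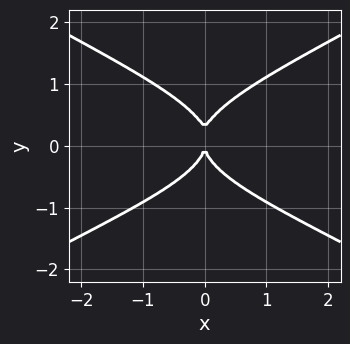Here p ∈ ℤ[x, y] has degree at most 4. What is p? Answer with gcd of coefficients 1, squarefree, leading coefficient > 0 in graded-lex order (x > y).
x^2*y^2 - 3*y^4 + y^3 + 2*x^2

1. deg p = 4. The shape is more complex than any degree-3 curve.
2. Symmetries: the x ↦ −x reflection is a symmetry, so x appears only in even powers.
3. From the visible intercepts: it crosses the y-axis at the gridline y = 0; it meets the x-axis at x = 0 (among the integer gridlines).
4. Putting this together gives p.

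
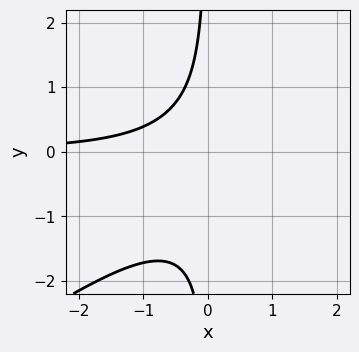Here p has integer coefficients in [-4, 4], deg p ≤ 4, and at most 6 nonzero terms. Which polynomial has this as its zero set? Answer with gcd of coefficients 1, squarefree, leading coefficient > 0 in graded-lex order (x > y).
2*x^2*y - 3*x*y^2 - 2*x*y - 2

First, deg p = 3. The shape is more complex than any degree-2 curve.
Then, from the axis intercepts and sections: no y-intercept at any integer in the box; no x-intercept at any integer in the box.
Finally, the integer polynomial consistent with all of this is the stated p.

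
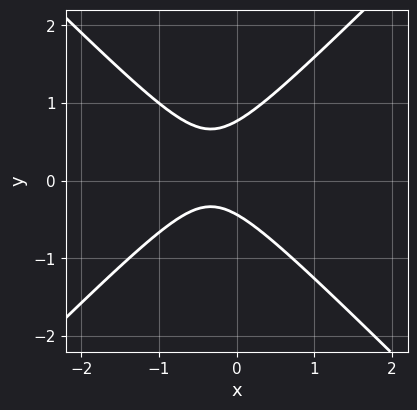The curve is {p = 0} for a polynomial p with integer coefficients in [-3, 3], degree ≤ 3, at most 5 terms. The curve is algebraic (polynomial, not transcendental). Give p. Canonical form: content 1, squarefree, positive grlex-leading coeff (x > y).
3*x^2 - 3*y^2 + 2*x + y + 1

(a) deg p = 2. No degree-1 curve has this shape.
(b) From the visible intercepts: it misses every integer gridline on the x-axis.
(c) Fitting integer coefficients to these (and the overall shape) gives p.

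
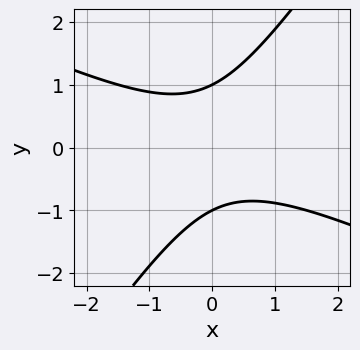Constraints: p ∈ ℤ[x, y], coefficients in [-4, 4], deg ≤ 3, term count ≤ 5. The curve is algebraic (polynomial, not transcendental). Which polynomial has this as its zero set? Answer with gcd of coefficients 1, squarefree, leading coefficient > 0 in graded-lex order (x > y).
2*x^2 + 3*x*y - 3*y^2 + 3

deg p = 2.
Observable constraints: among the integer gridlines, it crosses the y-axis at y ∈ {-1, 1}; the curve avoids every integer x-axis point in the box.
Solving for integer coefficients yields p as stated.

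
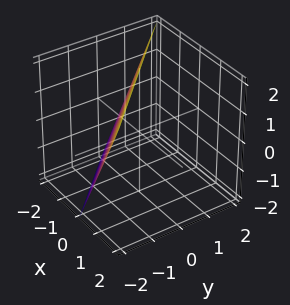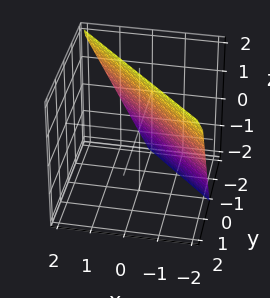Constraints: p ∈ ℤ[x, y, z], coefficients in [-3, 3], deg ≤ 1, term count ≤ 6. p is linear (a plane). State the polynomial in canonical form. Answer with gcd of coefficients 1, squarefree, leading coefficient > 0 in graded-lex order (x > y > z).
2*x + 2*y - z + 2

(a) Degree: every cross-section is a straight line — this is a plane, so deg p = 1.
(b) Observable constraints: it meets the y-axis at y = -1 (among the integer gridlines); it meets the z-axis at z = 2 (among the integer gridlines).
(c) The integer polynomial consistent with all of this is the stated p. Check: (-1, 0, 0) on the x-axis lies on the surface, and p(-1, 0, 0) = 0. ✓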